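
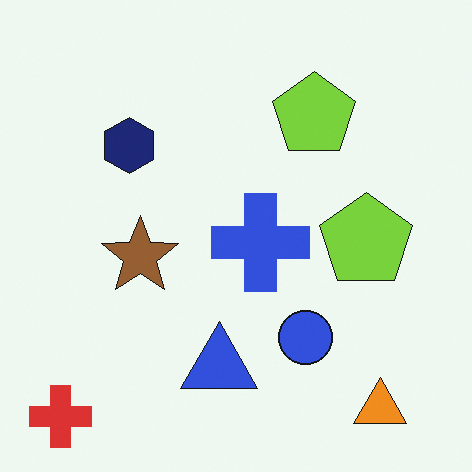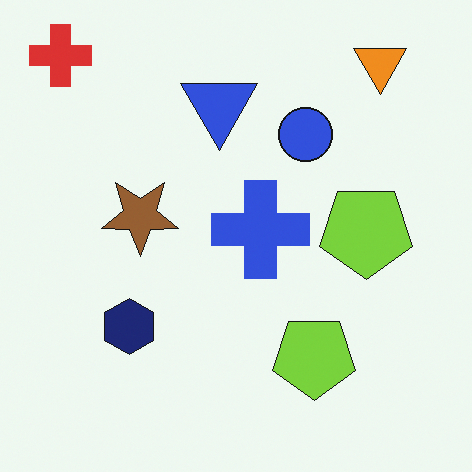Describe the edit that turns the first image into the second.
It was flipped vertically (top ↔ bottom).

The red cross is in the bottom-left of the first image and the top-left of the second — shapes on opposite sides of the horizontal midline have swapped in a mirror flip.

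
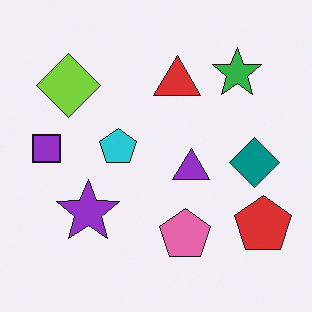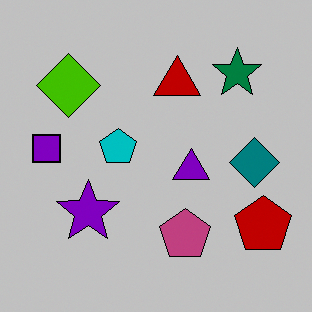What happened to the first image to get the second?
This is the original image aggressively posterized.

Each flat color has snapped to a coarser quantized level — most visibly, the near-white background has dropped to a flat grey.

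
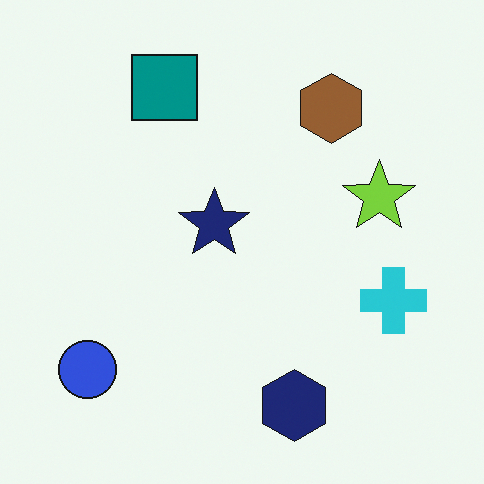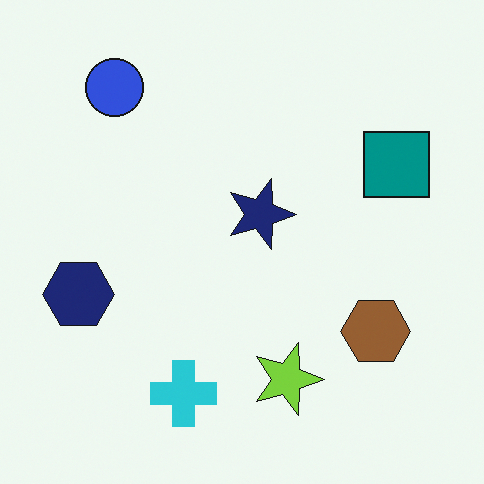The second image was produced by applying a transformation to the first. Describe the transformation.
It was rotated 90° clockwise.

The blue circle sits in the bottom-left of the first image and the top-left of the second — consistent with a whole-image 90° clockwise rotation.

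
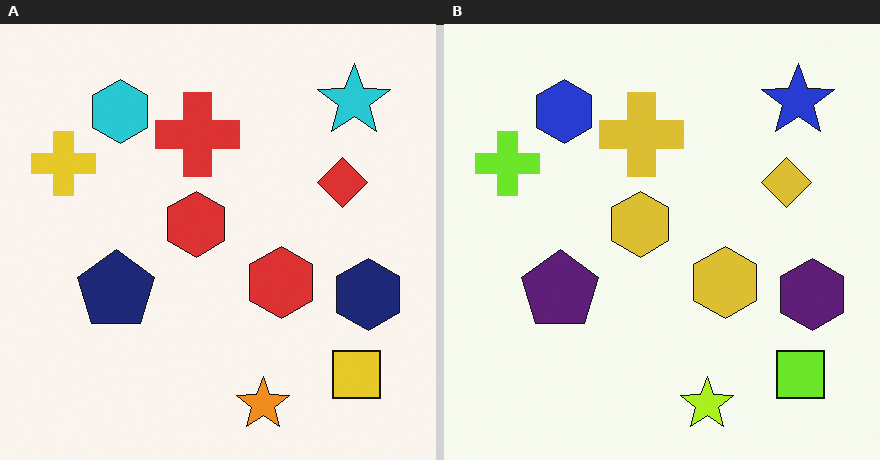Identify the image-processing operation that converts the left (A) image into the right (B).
The right (B) image is the left (A) hue-shifted slightly.

Every shape's color has rotated by the same amount around the hue wheel — a uniform hue shift.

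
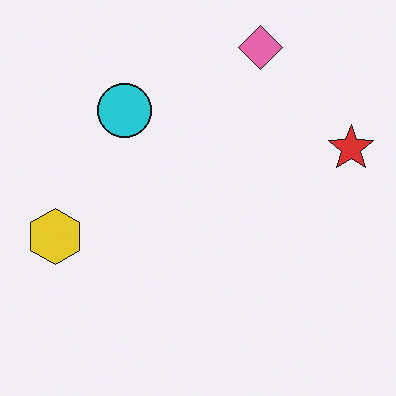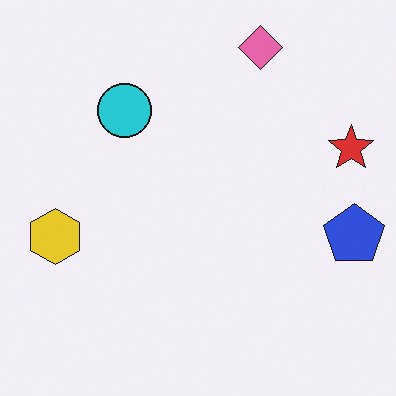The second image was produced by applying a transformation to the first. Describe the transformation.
The transformation is: overlaid with an additional blue pentagon.

A blue pentagon appears in the second image that is absent from the first.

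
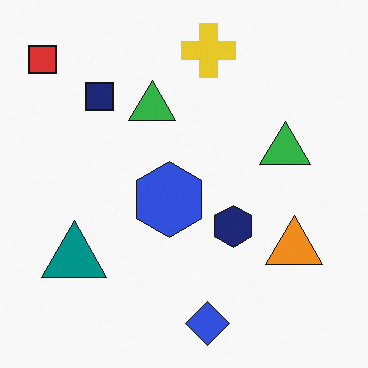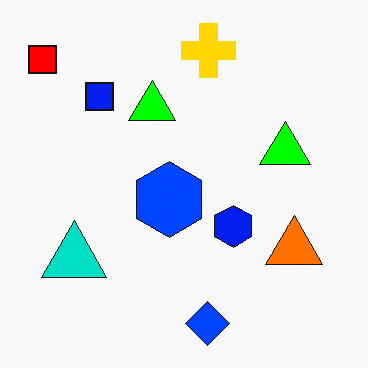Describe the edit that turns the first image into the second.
The transformation is: made much more vivid (saturation change).

All colors are more vivid — a global saturation change.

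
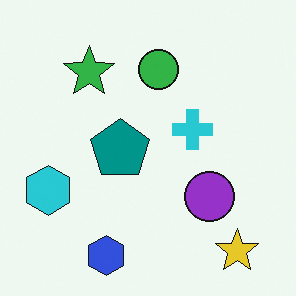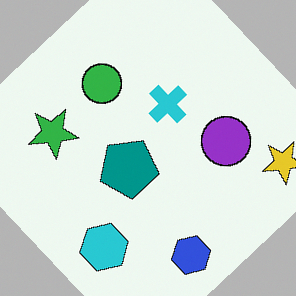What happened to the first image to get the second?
The image was rotated counter-clockwise by a large amount — several tens of degrees.

Every shape is tilted by the same angle and the image corners show triangular fill wedges — a whole-image rotation by a non-right angle.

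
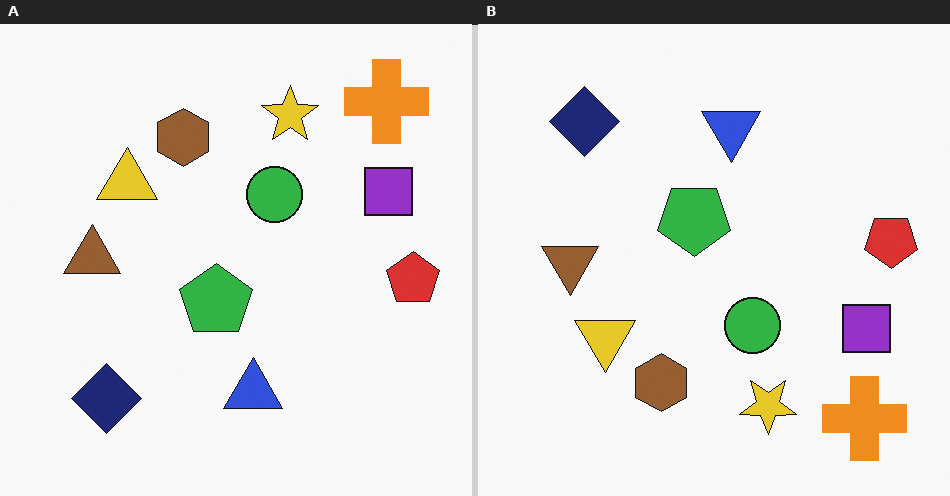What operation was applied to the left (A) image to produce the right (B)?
The right (B) image is the left (A) flipped vertically (top ↔ bottom).

The orange cross is in the top-right of the left (A) image and the bottom-right of the right (B) — shapes on opposite sides of the horizontal midline have swapped in a mirror flip.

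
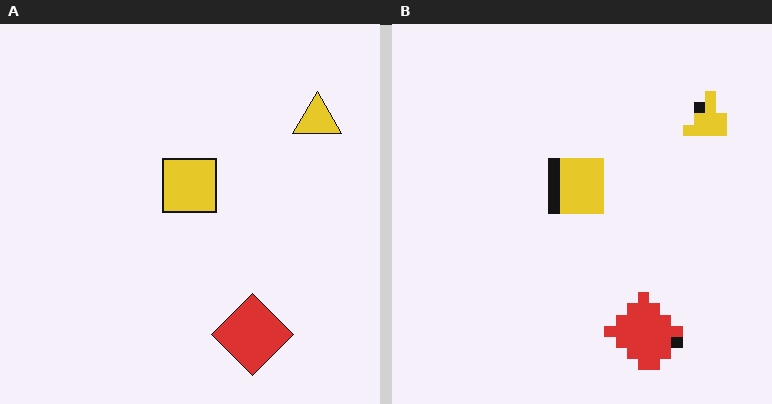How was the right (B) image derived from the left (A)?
The right (B) image is the left (A) heavily pixelated into large blocks.

Shapes are reduced to large square blocks; fine edges and outlines are lost — a downscale-then-upscale (mosaic) effect.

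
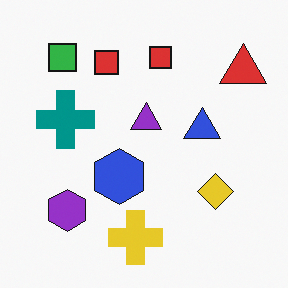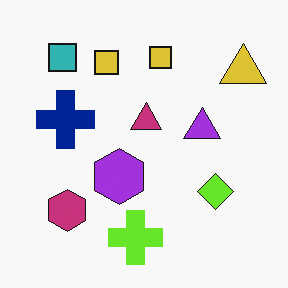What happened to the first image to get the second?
Hue-shifted by a small amount.

Every shape's color has rotated by the same amount around the hue wheel — a uniform hue shift.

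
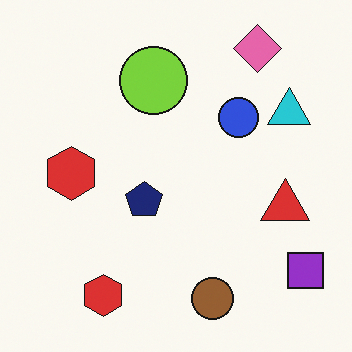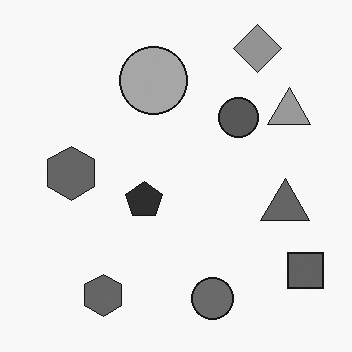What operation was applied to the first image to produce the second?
The transformation is: converted to grayscale.

All color is removed — every shape is now a shade of grey.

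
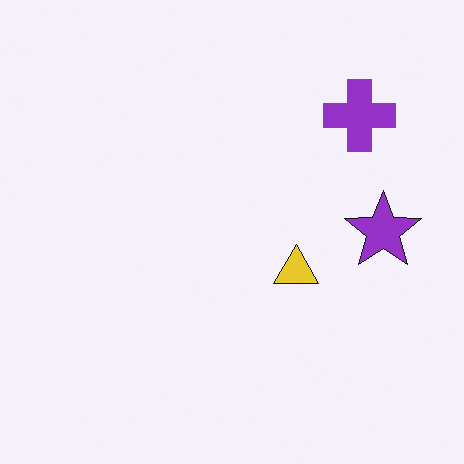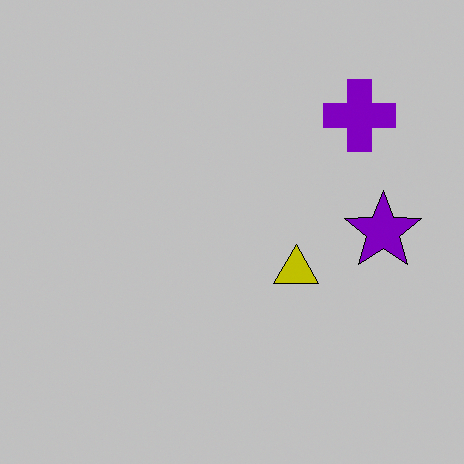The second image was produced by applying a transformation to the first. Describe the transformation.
The image was aggressively posterized.

Each flat color has snapped to a coarser quantized level — most visibly, the near-white background has dropped to a flat grey.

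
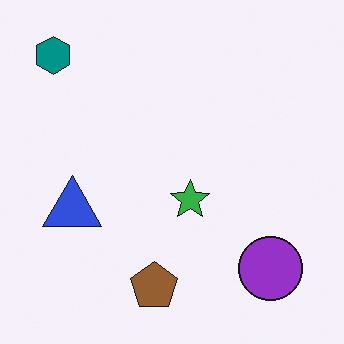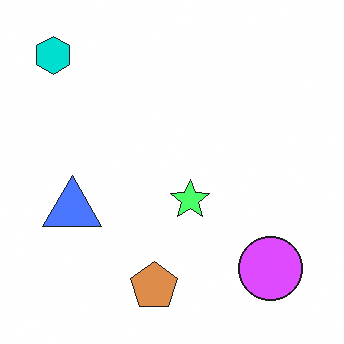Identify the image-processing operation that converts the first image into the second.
The transformation is: substantially brightened.

Every pixel — background and shapes alike — is uniformly brightened.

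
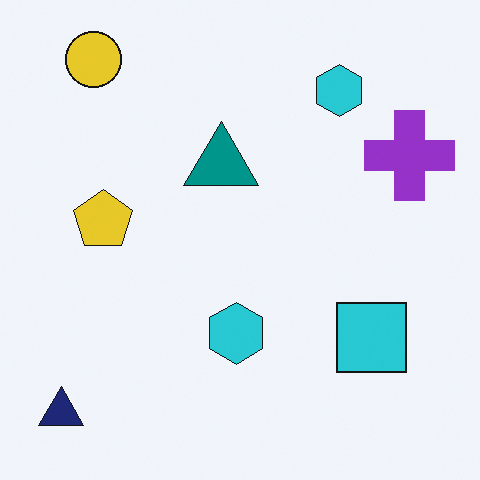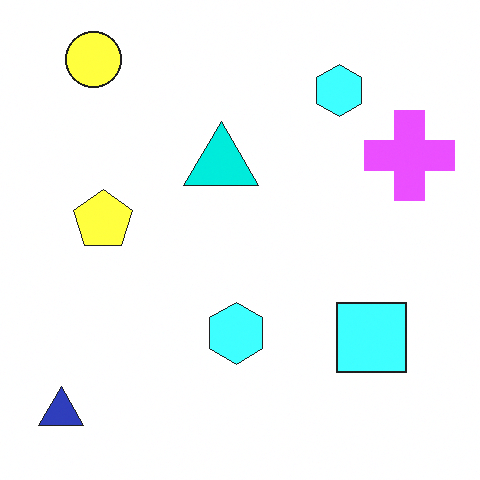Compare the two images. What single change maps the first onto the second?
The image was brightened a lot.

Every pixel — background and shapes alike — is uniformly brightened.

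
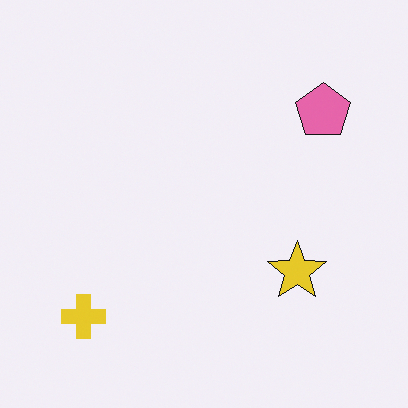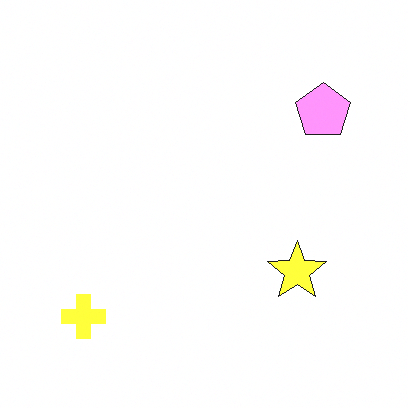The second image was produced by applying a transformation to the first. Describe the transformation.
Substantially brightened.

Every pixel — background and shapes alike — is uniformly brightened.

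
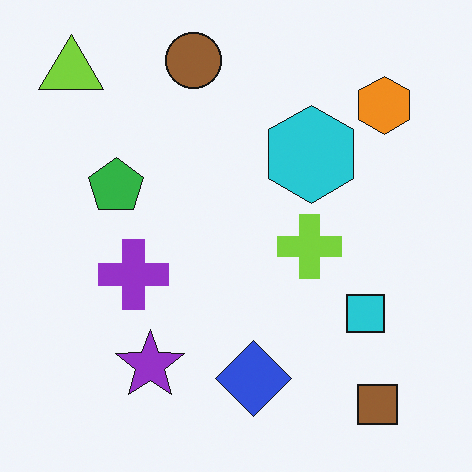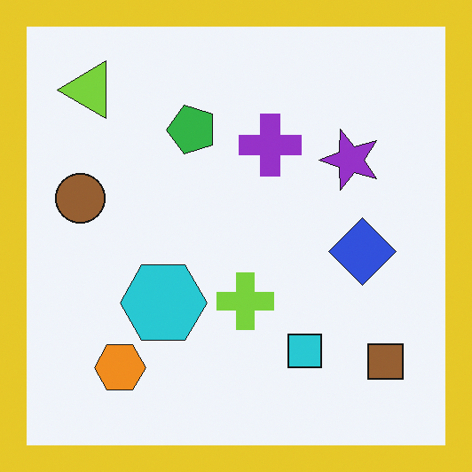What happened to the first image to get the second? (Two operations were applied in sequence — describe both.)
The transformation is: transposed (reflected across the top-left ↔ bottom-right diagonal), then framed with a yellow border.

Shapes have swapped their row and column positions — what was in the top-right is now in the bottom-left — a diagonal reflection. A solid yellow frame runs around the edge of the second image, with the content slightly shrunk inside it.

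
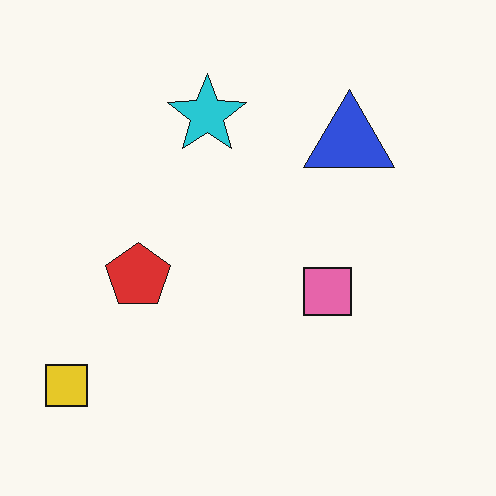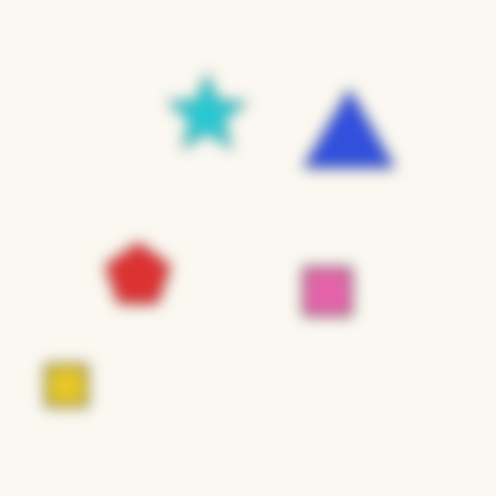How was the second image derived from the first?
The second image is the first strongly gaussian-blurred.

Shape edges and outlines are uniformly softened across the whole image.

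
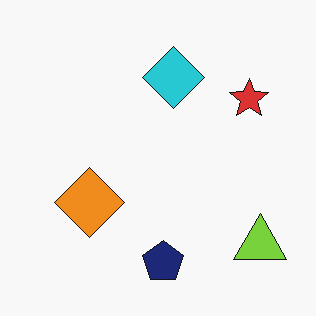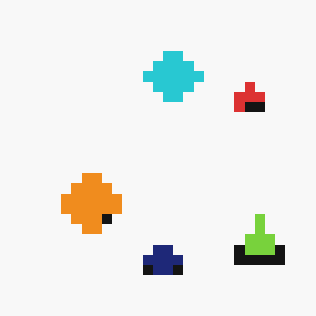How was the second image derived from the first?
Heavily pixelated into large blocks.

Shapes are reduced to large square blocks; fine edges and outlines are lost — a downscale-then-upscale (mosaic) effect.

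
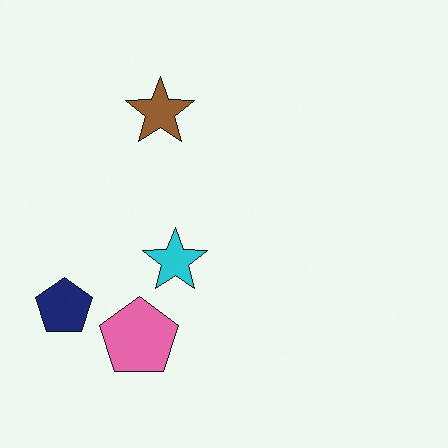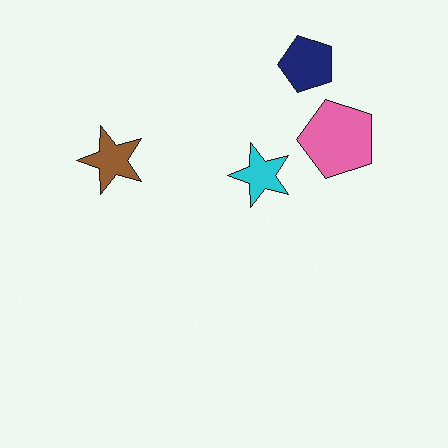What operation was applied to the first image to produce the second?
The transformation is: transposed (reflected across the top-left ↔ bottom-right diagonal).

Shapes have swapped their row and column positions — what was in the top-right is now in the bottom-left — a diagonal reflection.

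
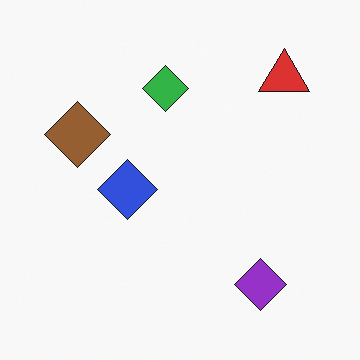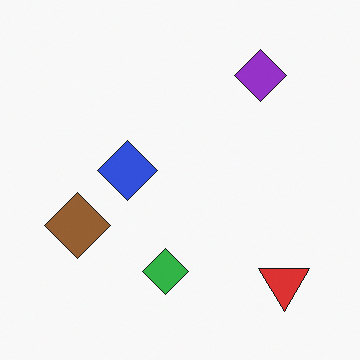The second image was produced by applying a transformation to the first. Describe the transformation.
The image was flipped vertically (top ↔ bottom).

The purple diamond is in the bottom-right of the first image and the top-right of the second — shapes on opposite sides of the horizontal midline have swapped in a mirror flip.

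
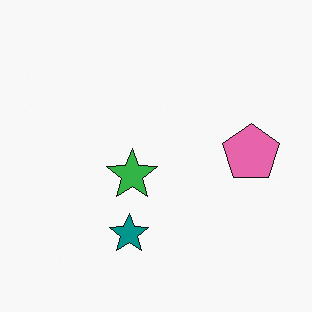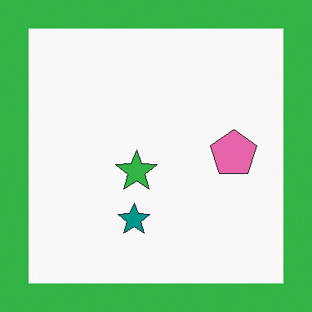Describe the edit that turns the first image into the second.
The image was framed with a green border.

A solid green frame runs around the edge of the second image, with the content slightly shrunk inside it.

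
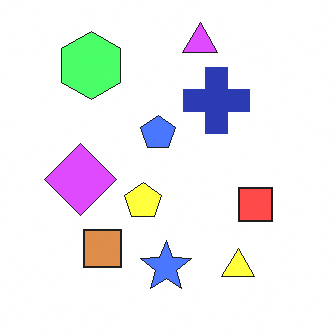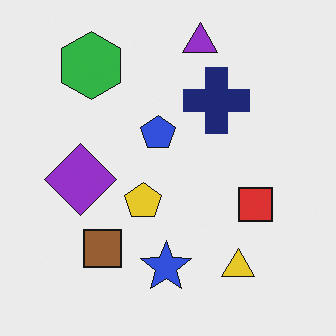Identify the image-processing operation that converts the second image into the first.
It was substantially brightened.

Every pixel — background and shapes alike — is uniformly brightened.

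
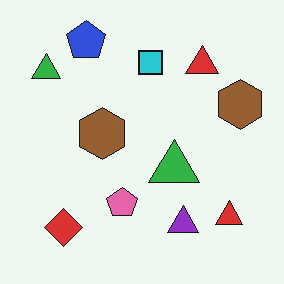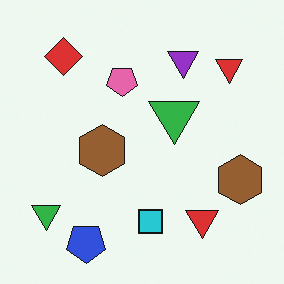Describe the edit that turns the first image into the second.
Flipped vertically (top ↔ bottom).

The blue pentagon is in the top-left of the first image and the bottom-left of the second — shapes on opposite sides of the horizontal midline have swapped in a mirror flip.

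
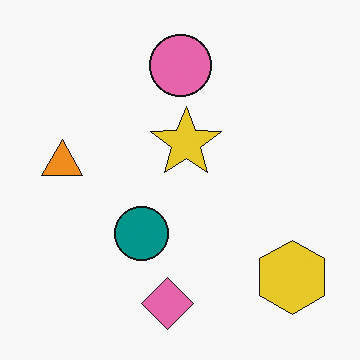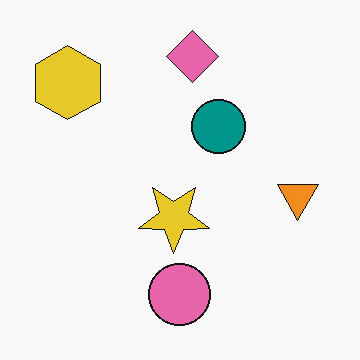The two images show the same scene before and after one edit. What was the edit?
This is the original image rotated 180°.

The yellow hexagon sits in the bottom-right of the first image and the top-left of the second — consistent with a whole-image 180° rotation.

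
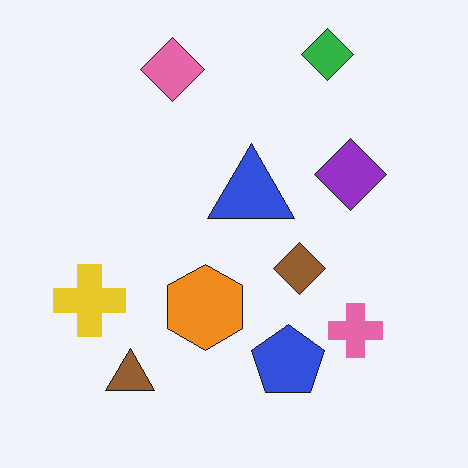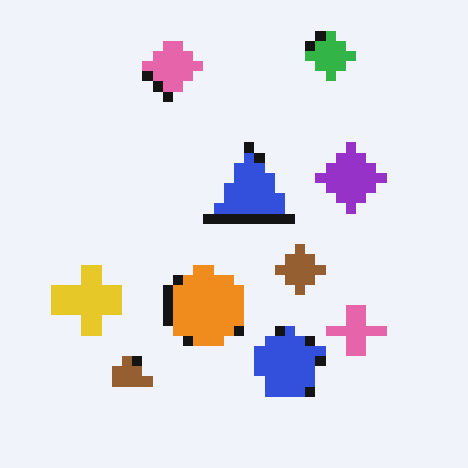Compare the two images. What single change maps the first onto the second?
The transformation is: heavily pixelated into large blocks.

Shapes are reduced to large square blocks; fine edges and outlines are lost — a downscale-then-upscale (mosaic) effect.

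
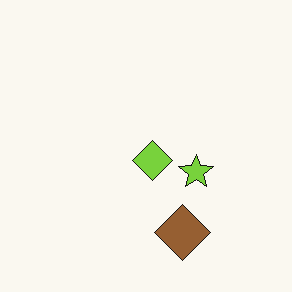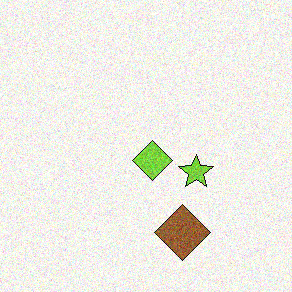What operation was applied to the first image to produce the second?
The second image is the first degraded with visible gaussian noise.

Random speckle covers the whole image, including the flat background.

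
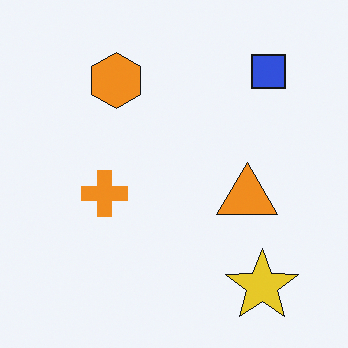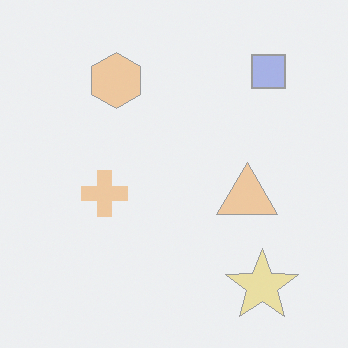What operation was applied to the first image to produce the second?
It was washed out (contrast reduced).

Tones are pushed toward mid-grey across the whole image — a global contrast change.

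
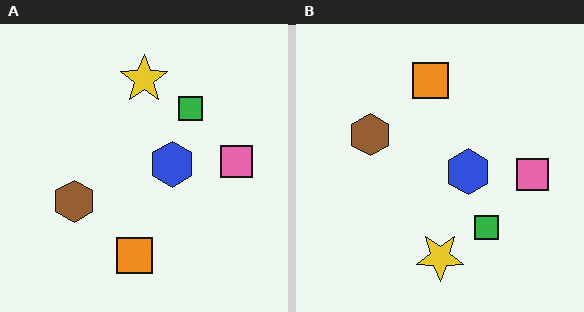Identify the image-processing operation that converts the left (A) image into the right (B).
The transformation is: flipped vertically (top ↔ bottom).

The yellow star is in the top of the left (A) image and the bottom of the right (B) — shapes on opposite sides of the horizontal midline have swapped in a mirror flip.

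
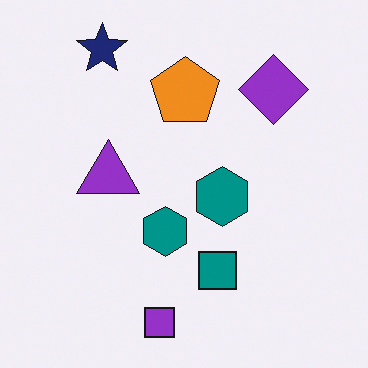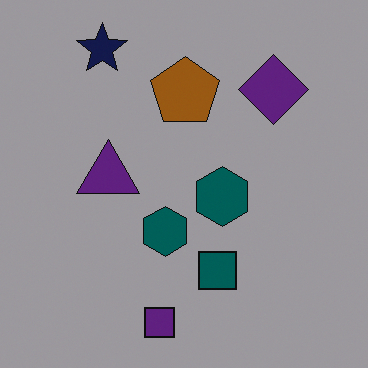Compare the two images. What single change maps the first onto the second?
Darkened a lot.

Every pixel — background and shapes alike — is uniformly darkened.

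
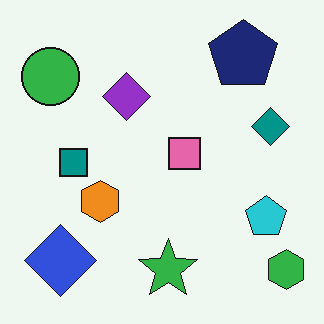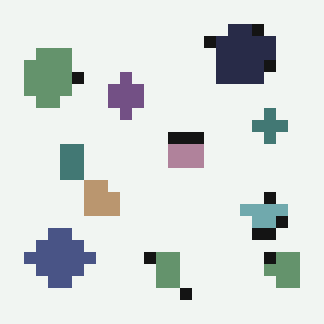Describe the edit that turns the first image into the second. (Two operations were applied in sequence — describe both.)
Heavily desaturated, then heavily pixelated into large blocks.

All colors are more muted and greyish — a global saturation change. Shapes are reduced to large square blocks; fine edges and outlines are lost — a downscale-then-upscale (mosaic) effect.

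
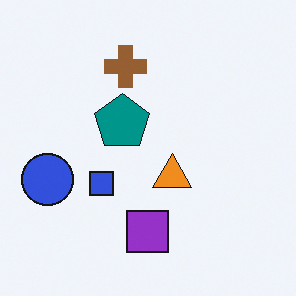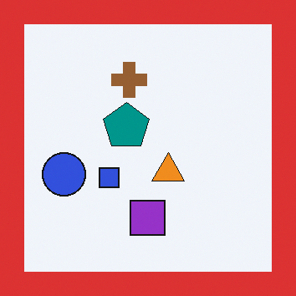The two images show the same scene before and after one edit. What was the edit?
It was framed with a red border.

A solid red frame runs around the edge of the second image, with the content slightly shrunk inside it.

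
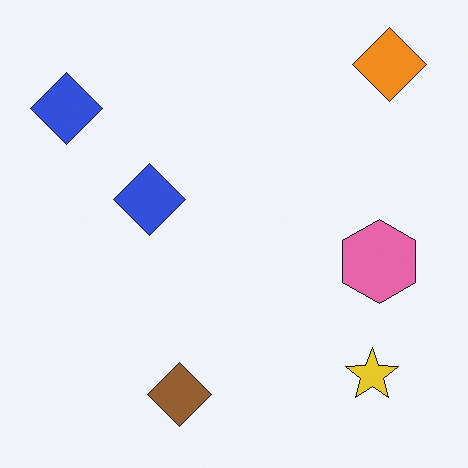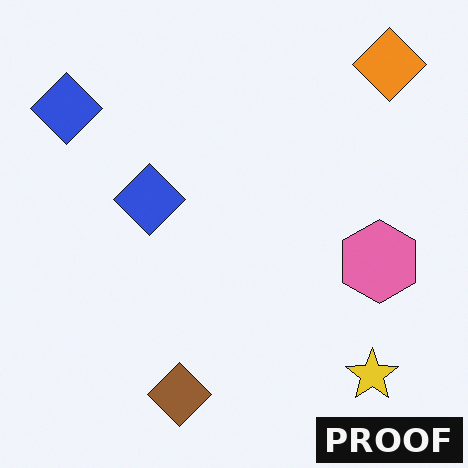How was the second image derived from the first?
This is the original image watermarked with the text "PROOF" in the lower-right corner.

A dark label reading "PROOF" appears in the lower-right corner.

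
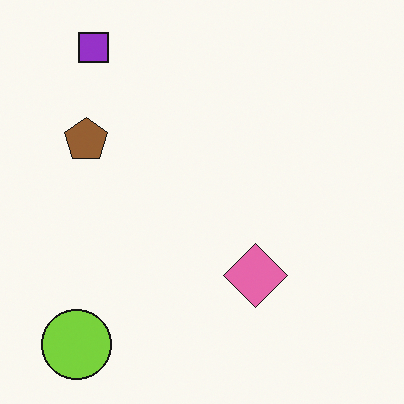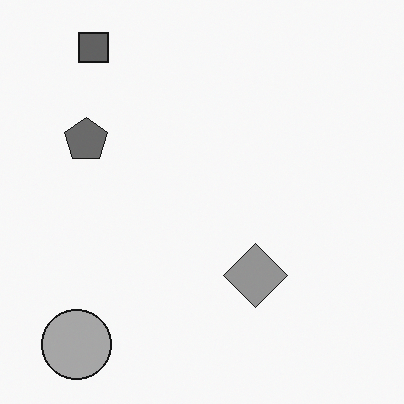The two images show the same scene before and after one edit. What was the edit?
The second image is the first converted to grayscale.

All color is removed — every shape is now a shade of grey.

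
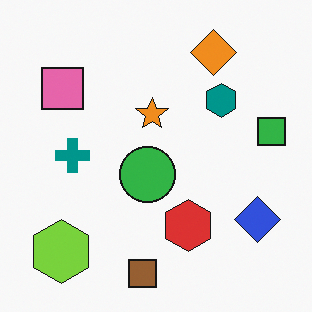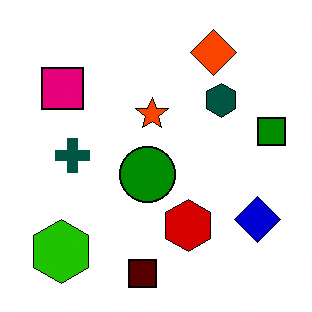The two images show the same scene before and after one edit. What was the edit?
The image was boosted in contrast.

Tones are pushed away from mid-grey across the whole image — a global contrast change.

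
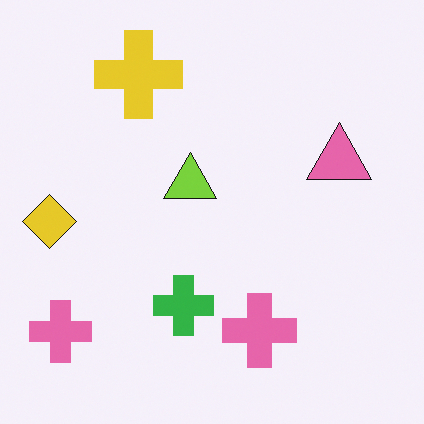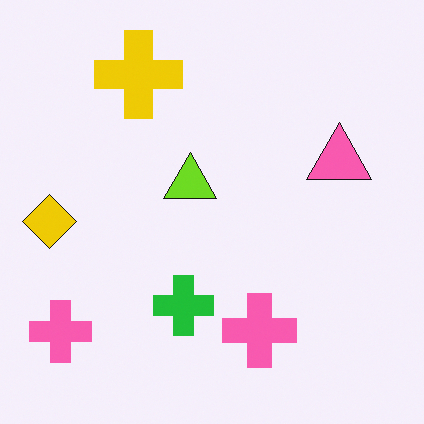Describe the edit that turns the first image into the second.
The transformation is: slightly oversaturated.

All colors are more vivid — a global saturation change.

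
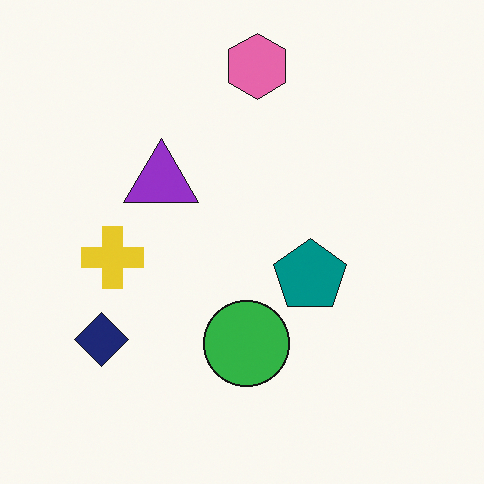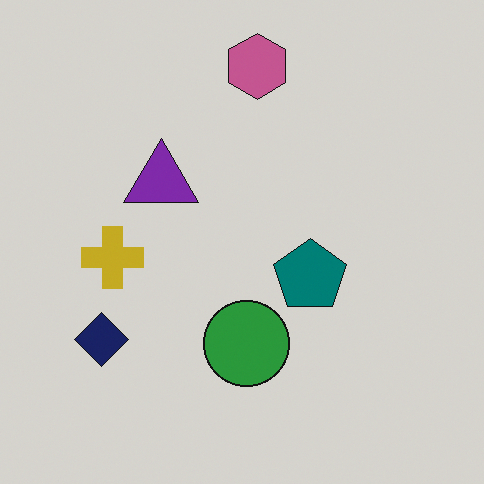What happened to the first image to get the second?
Darkened a little.

Every pixel — background and shapes alike — is uniformly darkened.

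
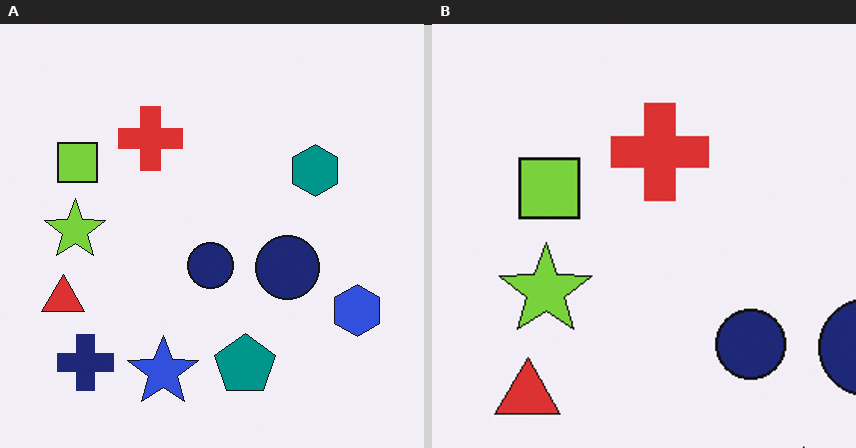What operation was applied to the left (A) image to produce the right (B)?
The image was cropped slightly and scaled back up.

The visible shapes are larger and the field of view is narrower; shapes near the original edges may be partly or wholly outside the frame — a crop-and-rescale.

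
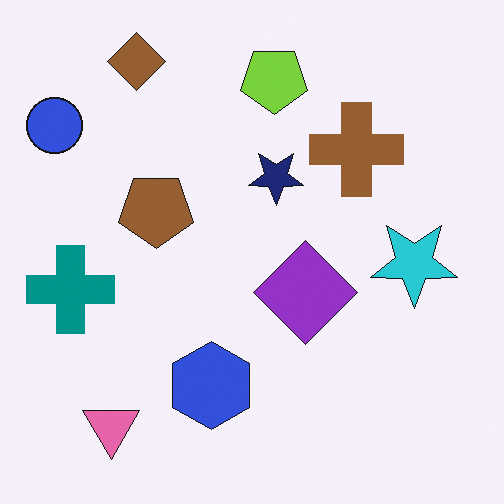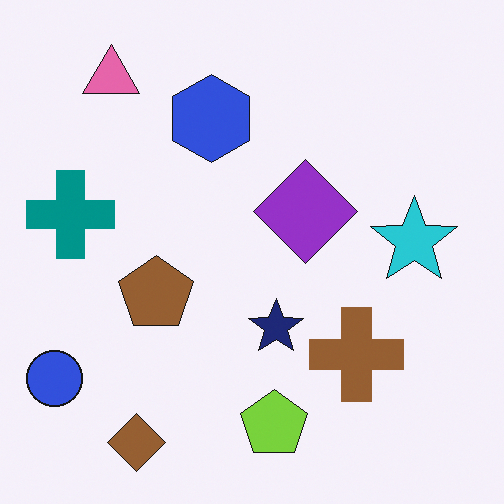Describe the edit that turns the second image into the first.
This is the original image flipped vertically (top ↔ bottom).

The brown diamond is in the bottom-left of the second image and the top-left of the first — shapes on opposite sides of the horizontal midline have swapped in a mirror flip.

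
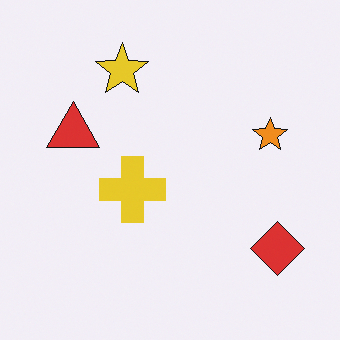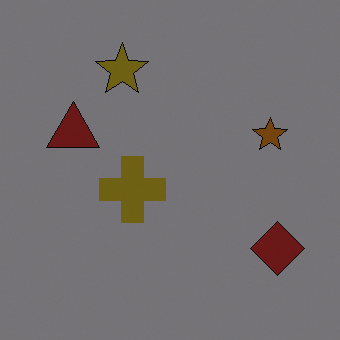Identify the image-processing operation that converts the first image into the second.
The image was darkened a lot.

Every pixel — background and shapes alike — is uniformly darkened.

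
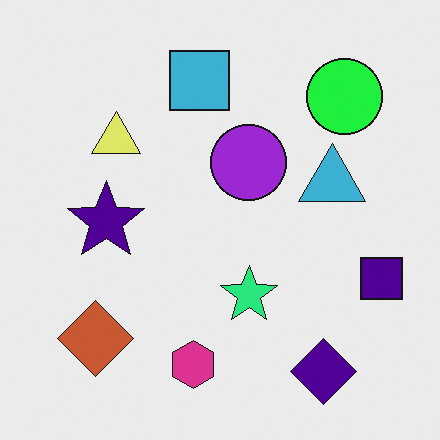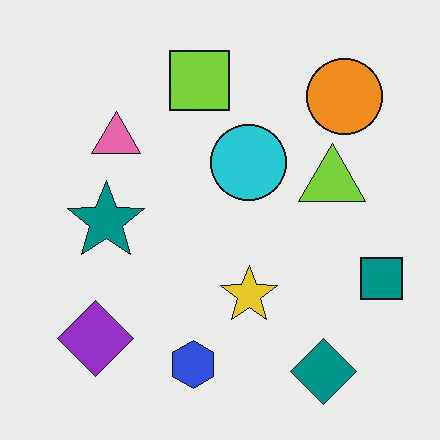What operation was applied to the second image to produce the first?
Hue-shifted by a moderate amount.

Every shape's color has rotated by the same amount around the hue wheel — a uniform hue shift.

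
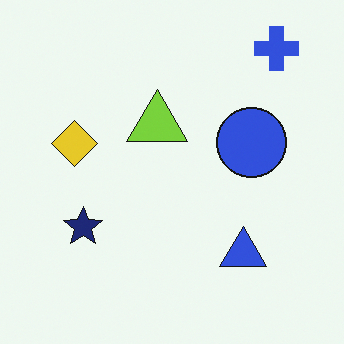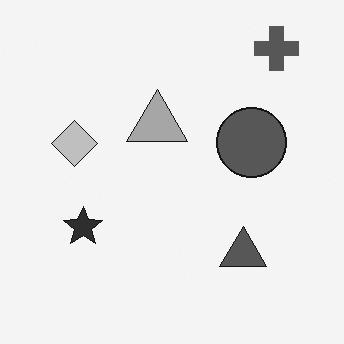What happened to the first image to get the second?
It was converted to grayscale.

All color is removed — every shape is now a shade of grey.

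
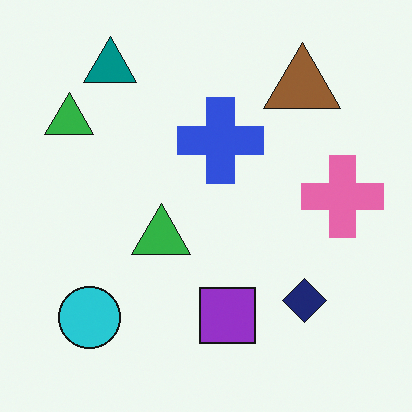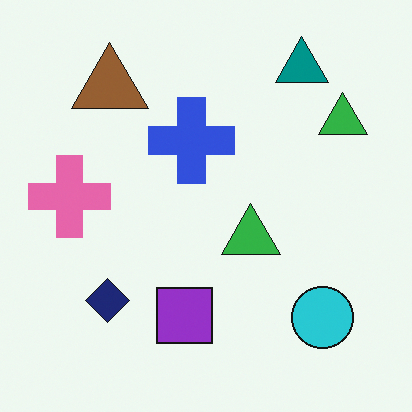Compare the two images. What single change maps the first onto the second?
The second image is the first flipped horizontally (left ↔ right).

The pink cross is in the right of the first image and the left of the second — shapes on opposite sides of the vertical midline have swapped in a mirror flip.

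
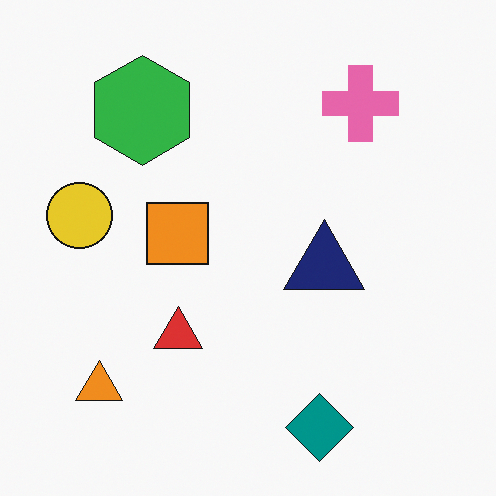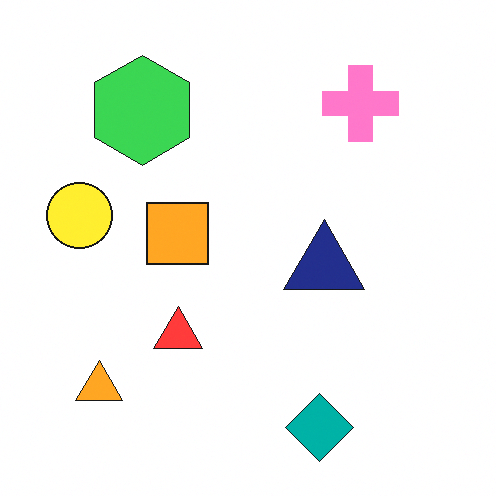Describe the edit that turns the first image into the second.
The image was slightly brightened.

Every pixel — background and shapes alike — is uniformly brightened.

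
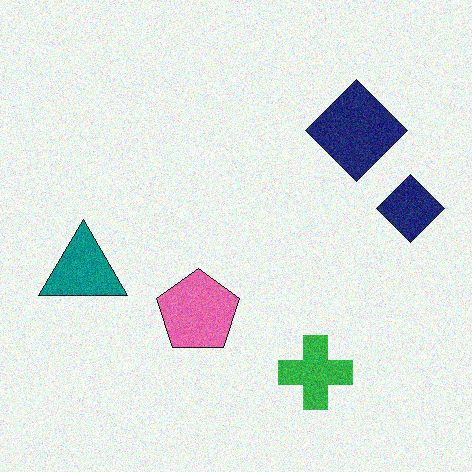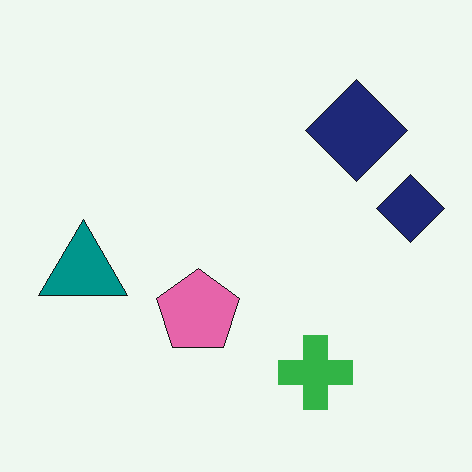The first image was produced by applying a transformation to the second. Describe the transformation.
The image was degraded with visible gaussian noise.

Random speckle covers the whole image, including the flat background.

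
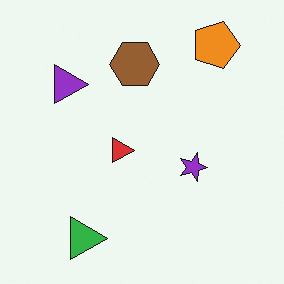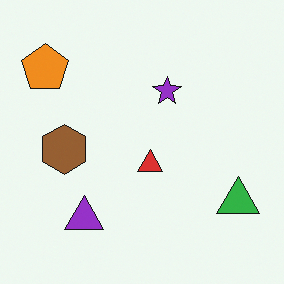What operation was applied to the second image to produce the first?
The transformation is: rotated 90° clockwise.

The orange pentagon sits in the top-left of the second image and the top-right of the first — consistent with a whole-image 90° clockwise rotation.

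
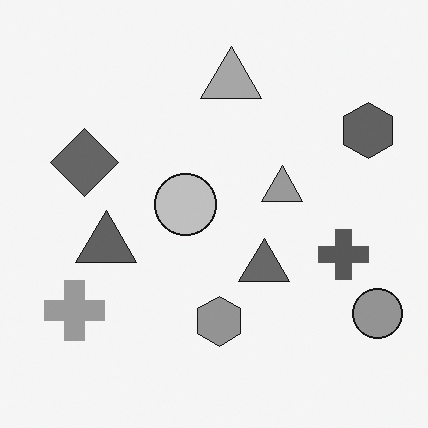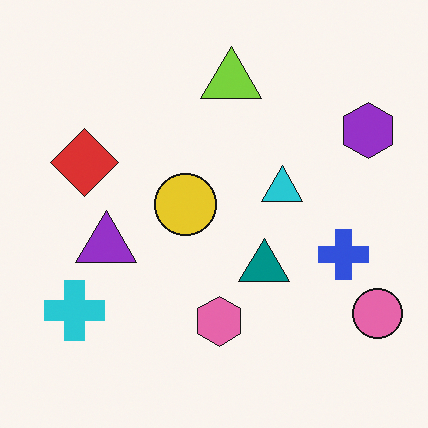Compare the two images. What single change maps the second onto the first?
It was converted to grayscale.

All color is removed — every shape is now a shade of grey.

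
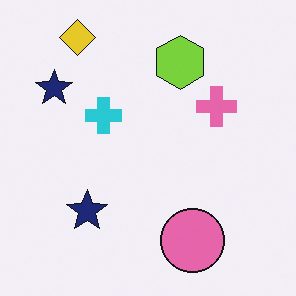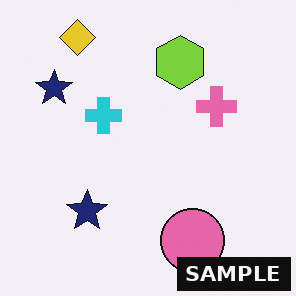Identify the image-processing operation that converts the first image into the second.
The image was watermarked with the text "SAMPLE" in the lower-right corner.

A dark label reading "SAMPLE" appears in the lower-right corner.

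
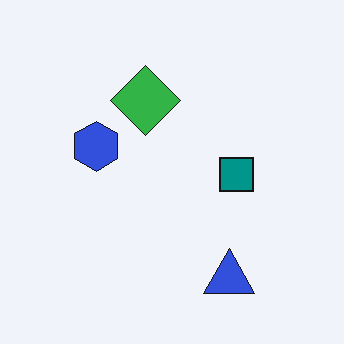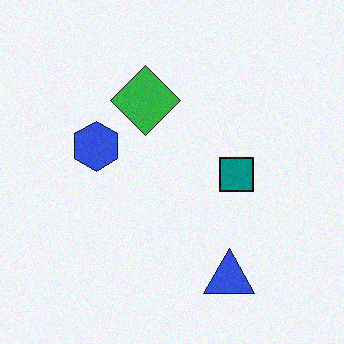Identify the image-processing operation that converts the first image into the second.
This is the original image degraded with subtle gaussian noise.

Random speckle covers the whole image, including the flat background.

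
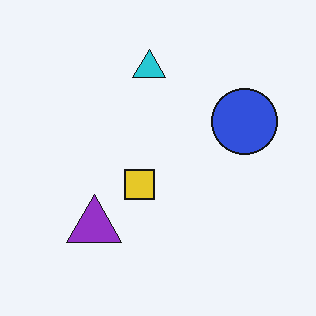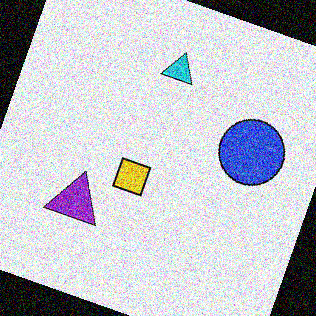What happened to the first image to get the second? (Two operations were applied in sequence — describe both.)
It was rotated clockwise by a moderate amount, then degraded with strong gaussian noise.

Every shape is tilted by the same angle and the image corners show triangular fill wedges — a whole-image rotation by a non-right angle. Random speckle covers the whole image, including the flat background.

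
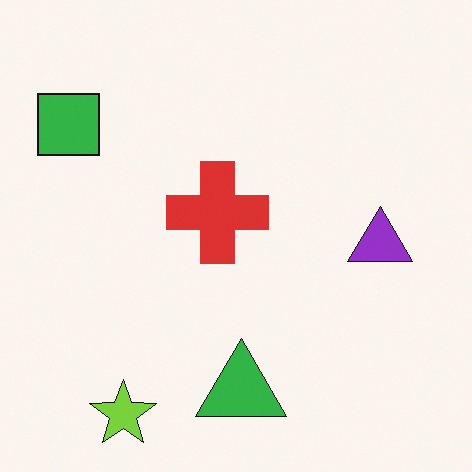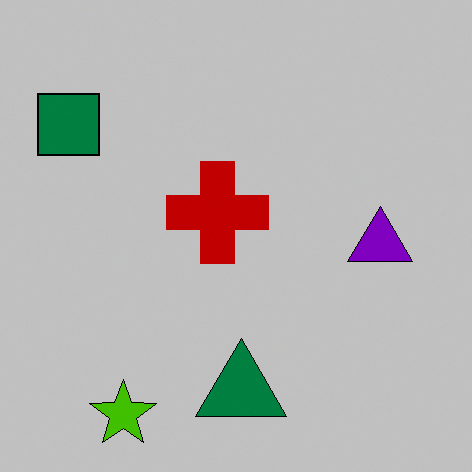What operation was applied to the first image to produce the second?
This is the original image heavily posterized to just a handful of flat colors.

Each flat color has snapped to a coarser quantized level — most visibly, the near-white background has dropped to a flat grey.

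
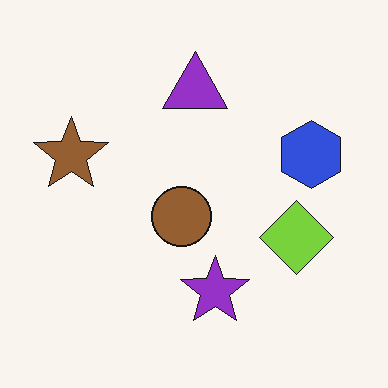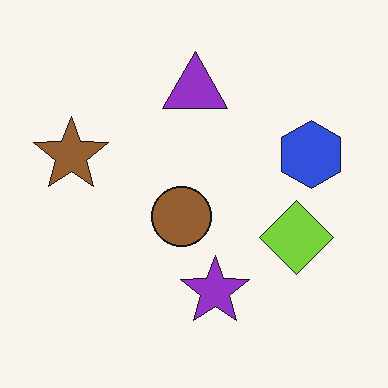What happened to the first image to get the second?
This is the original image JPEG-compressed with visible artifacts.

Blocky 8×8 compression artifacts appear around shape edges and the flat background shows ringing — characteristic JPEG degradation.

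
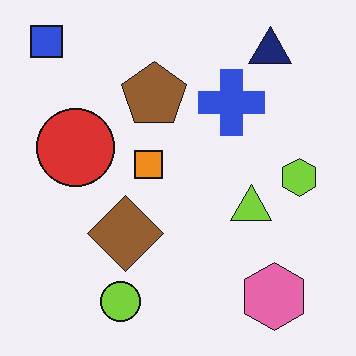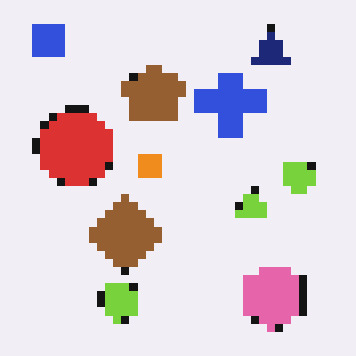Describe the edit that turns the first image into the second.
Moderately pixelated.

Shapes are reduced to large square blocks; fine edges and outlines are lost — a downscale-then-upscale (mosaic) effect.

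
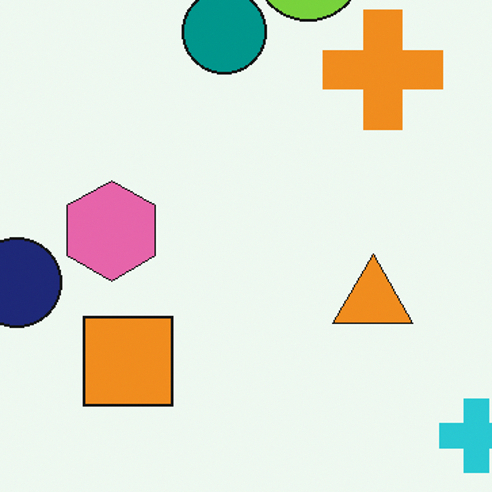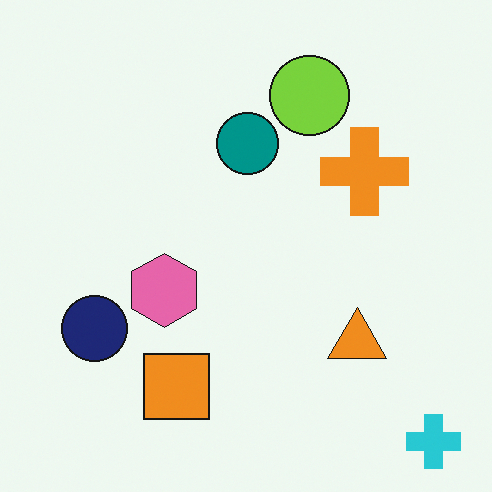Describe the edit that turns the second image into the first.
The first image is the second cropped to a modestly smaller region and rescaled.

The visible shapes are larger and the field of view is narrower; shapes near the original edges may be partly or wholly outside the frame — a crop-and-rescale.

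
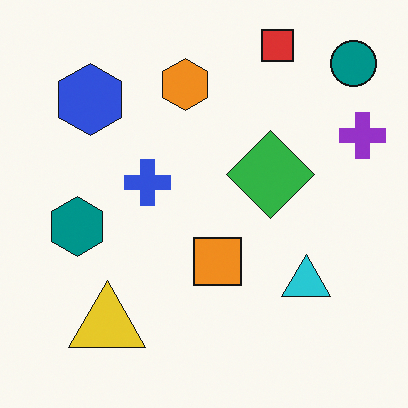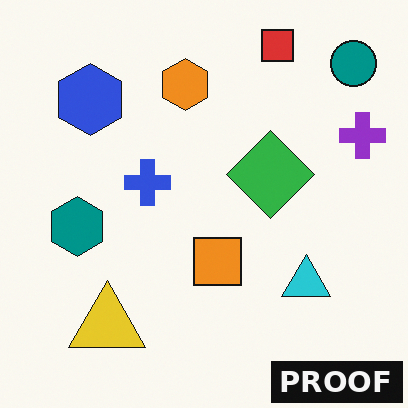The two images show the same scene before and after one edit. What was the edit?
It was watermarked with the text "PROOF" in the lower-right corner.

A dark label reading "PROOF" appears in the lower-right corner.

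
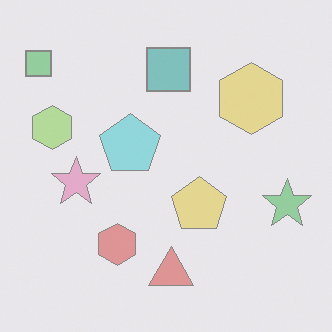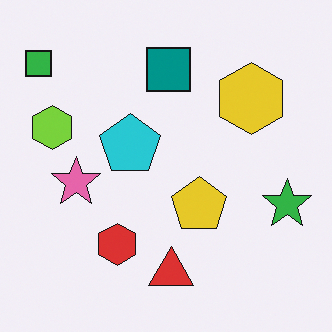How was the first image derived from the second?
The transformation is: given much lower contrast.

Tones are pushed toward mid-grey across the whole image — a global contrast change.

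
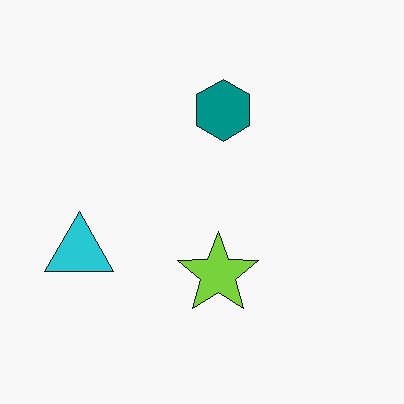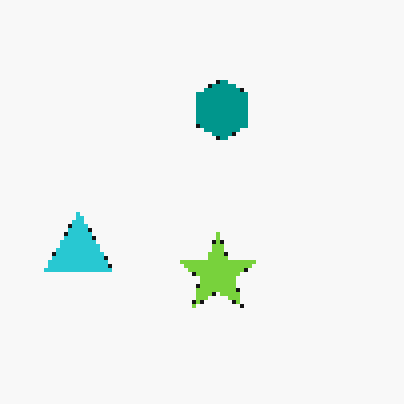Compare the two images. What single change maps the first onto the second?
Lightly pixelated (a mild mosaic effect).

Shapes are reduced to large square blocks; fine edges and outlines are lost — a downscale-then-upscale (mosaic) effect.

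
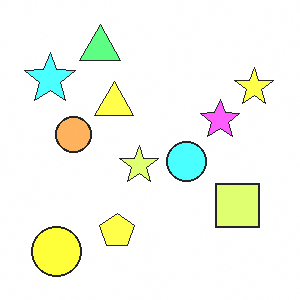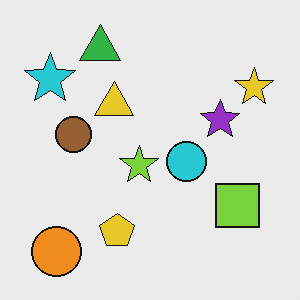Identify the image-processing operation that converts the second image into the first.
The first image is the second brightened a lot.

Every pixel — background and shapes alike — is uniformly brightened.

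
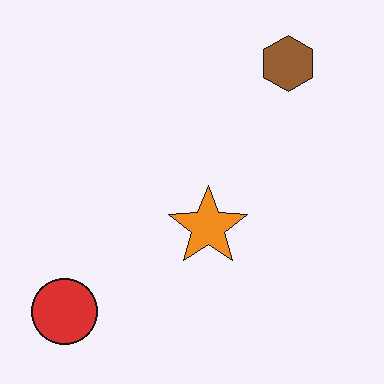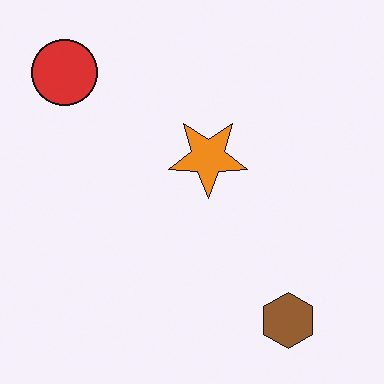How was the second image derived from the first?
The second image is the first flipped vertically (top ↔ bottom).

The brown hexagon is in the top-right of the first image and the bottom-right of the second — shapes on opposite sides of the horizontal midline have swapped in a mirror flip.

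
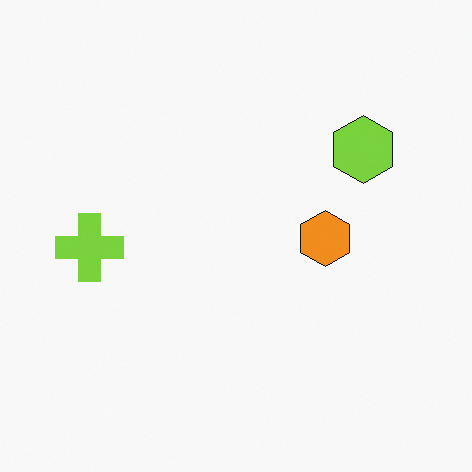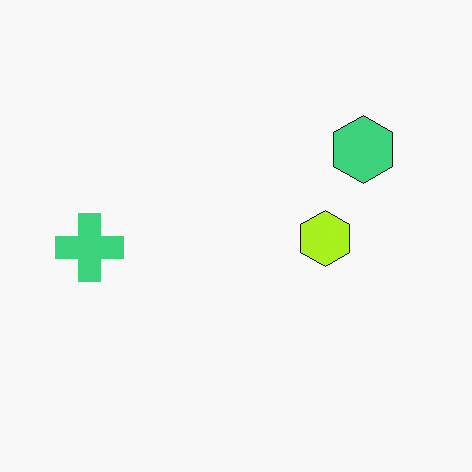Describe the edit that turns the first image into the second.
The transformation is: hue-shifted by a small amount.

Every shape's color has rotated by the same amount around the hue wheel — a uniform hue shift.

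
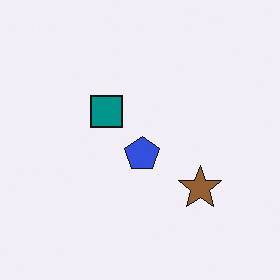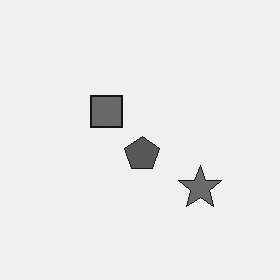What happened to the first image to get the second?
This is the original image converted to grayscale.

All color is removed — every shape is now a shade of grey.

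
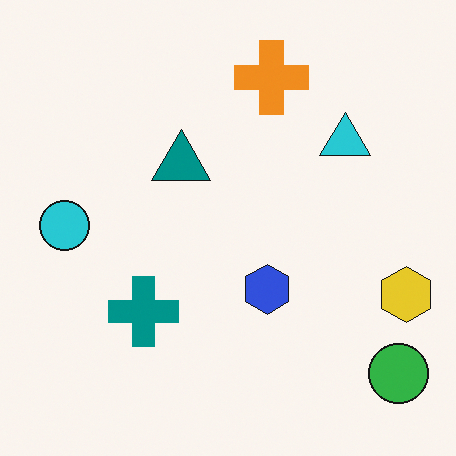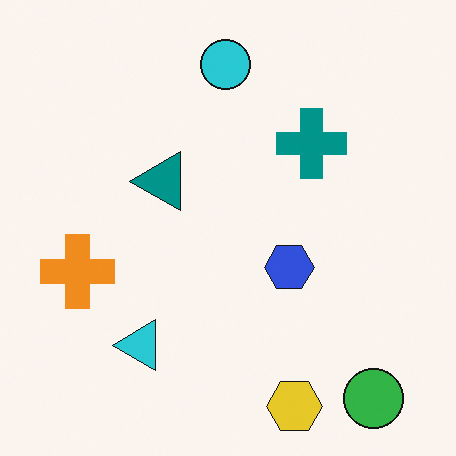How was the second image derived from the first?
The second image is the first transposed (reflected across the top-left ↔ bottom-right diagonal).

Shapes have swapped their row and column positions — what was in the top-right is now in the bottom-left — a diagonal reflection.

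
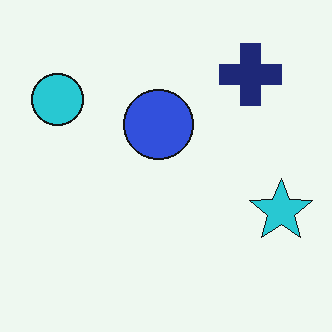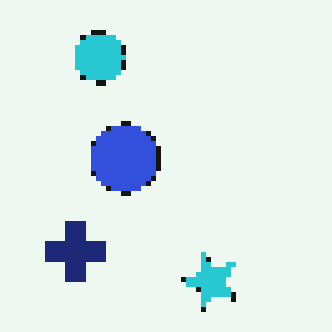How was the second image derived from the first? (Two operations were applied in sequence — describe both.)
This is the original image transposed (reflected across the top-left ↔ bottom-right diagonal), then mildly pixelated.

Shapes have swapped their row and column positions — what was in the top-right is now in the bottom-left — a diagonal reflection. Shapes are reduced to large square blocks; fine edges and outlines are lost — a downscale-then-upscale (mosaic) effect.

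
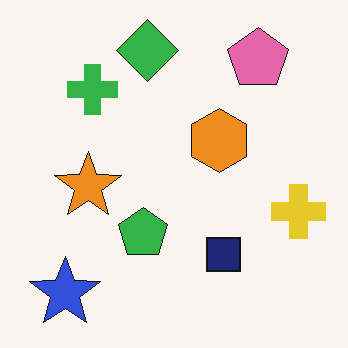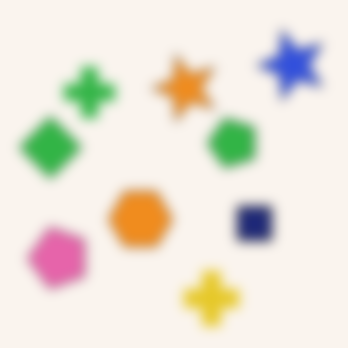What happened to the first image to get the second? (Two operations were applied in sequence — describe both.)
The second image is the first transposed (reflected across the top-left ↔ bottom-right diagonal), then strongly gaussian-blurred.

Shapes have swapped their row and column positions — what was in the top-right is now in the bottom-left — a diagonal reflection. Shape edges and outlines are uniformly softened across the whole image.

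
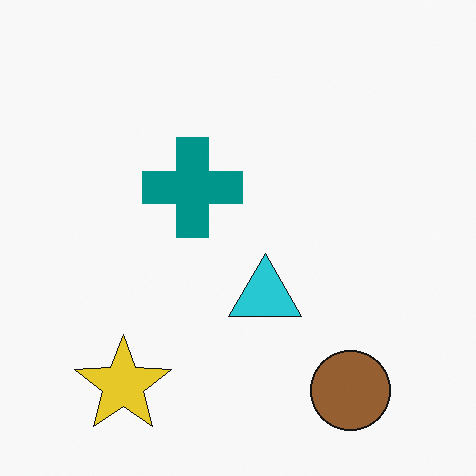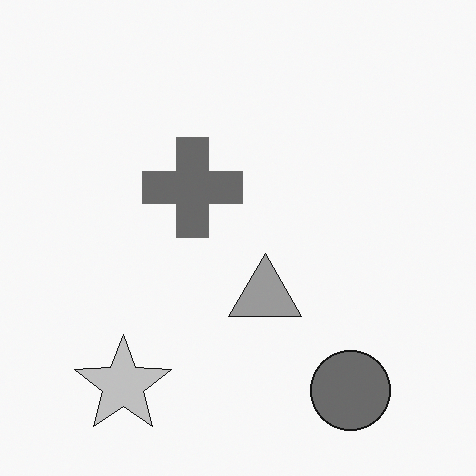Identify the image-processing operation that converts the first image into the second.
The transformation is: converted to grayscale.

All color is removed — every shape is now a shade of grey.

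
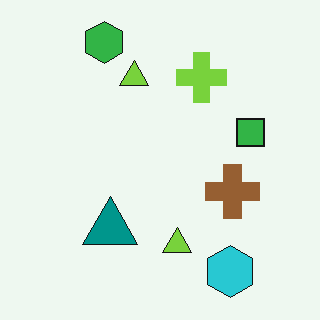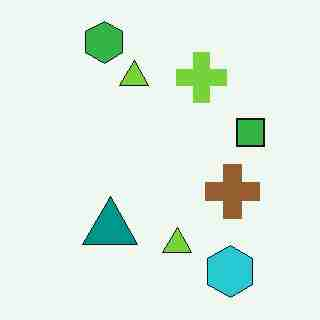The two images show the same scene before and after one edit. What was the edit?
The image was degraded with heavy JPEG compression.

Blocky 8×8 compression artifacts appear around shape edges and the flat background shows ringing — characteristic JPEG degradation.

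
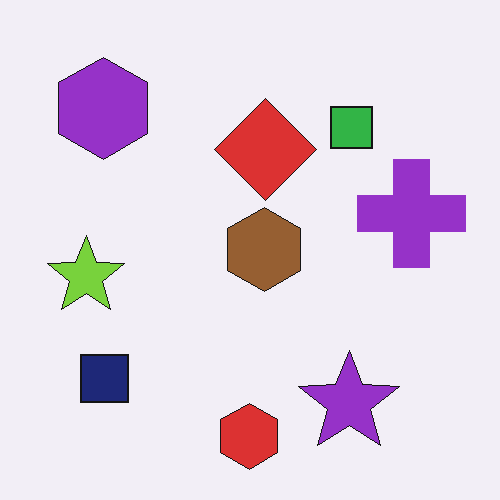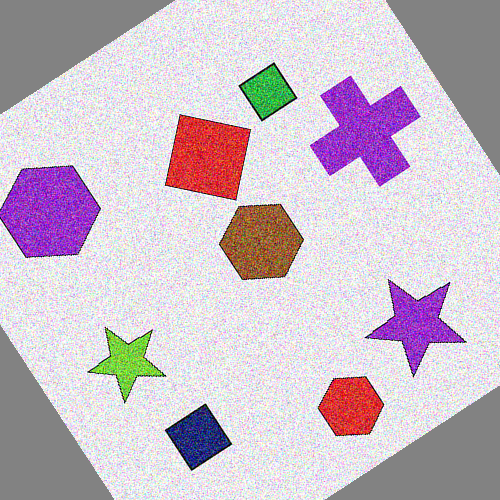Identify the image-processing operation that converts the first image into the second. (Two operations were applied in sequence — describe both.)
This is the original image degraded with a thick layer of grain, then rotated counter-clockwise by a large amount — several tens of degrees.

Random speckle covers the whole image, including the flat background. Every shape is tilted by the same angle and the image corners show triangular fill wedges — a whole-image rotation by a non-right angle.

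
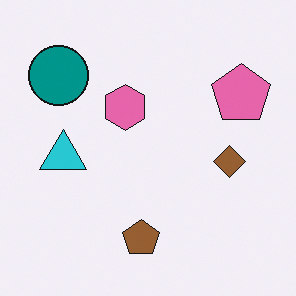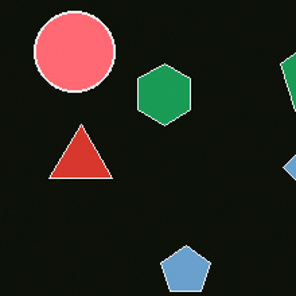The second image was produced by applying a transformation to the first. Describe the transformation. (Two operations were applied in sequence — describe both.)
The image was cropped slightly and scaled back up, then color-inverted (negative).

The visible shapes are larger and the field of view is narrower; shapes near the original edges may be partly or wholly outside the frame — a crop-and-rescale. The light background has become dark and every shape's color is its complement — a photographic negative.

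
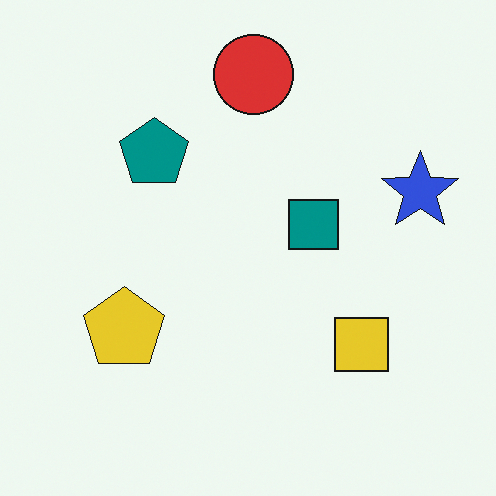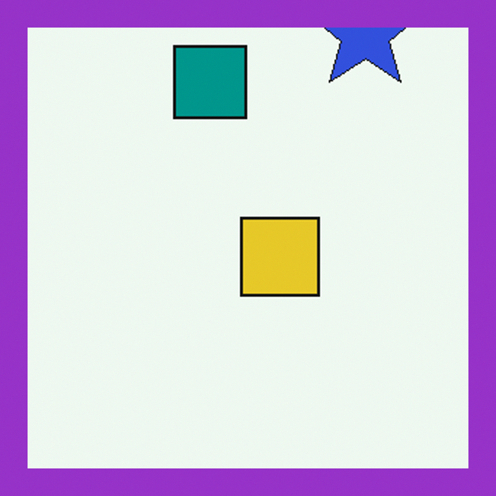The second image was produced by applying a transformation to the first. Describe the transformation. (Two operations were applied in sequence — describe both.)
This is the original image cropped to a noticeably smaller region and rescaled, then framed with a purple border.

The visible shapes are larger and the field of view is narrower; shapes near the original edges may be partly or wholly outside the frame — a crop-and-rescale. A solid purple frame runs around the edge of the second image, with the content slightly shrunk inside it.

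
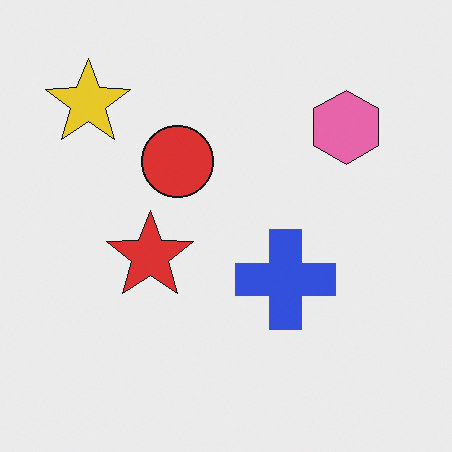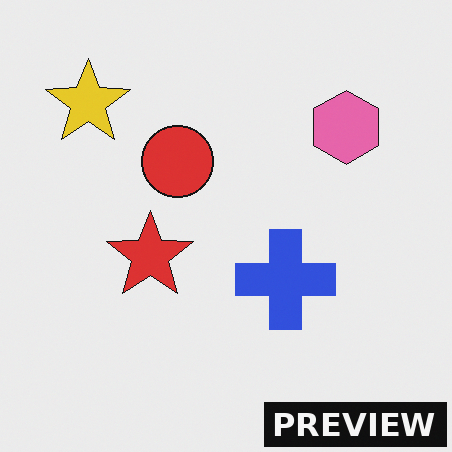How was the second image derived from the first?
The transformation is: watermarked with the text "PREVIEW" in the lower-right corner.

A dark label reading "PREVIEW" appears in the lower-right corner.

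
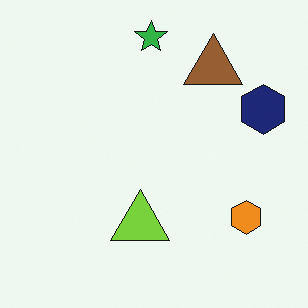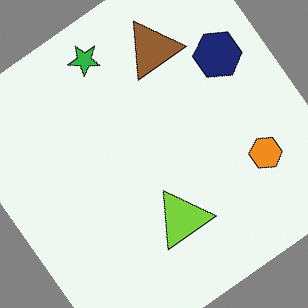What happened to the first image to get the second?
The transformation is: rotated counter-clockwise by a large amount — several tens of degrees.

Every shape is tilted by the same angle and the image corners show triangular fill wedges — a whole-image rotation by a non-right angle.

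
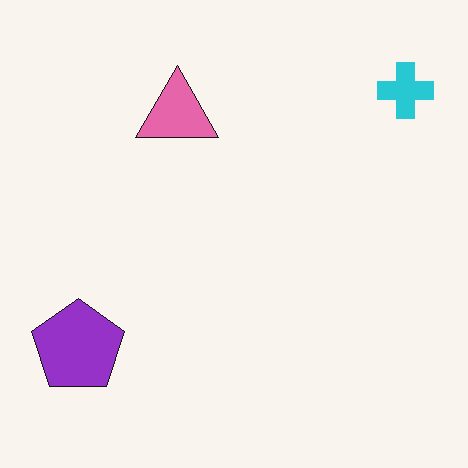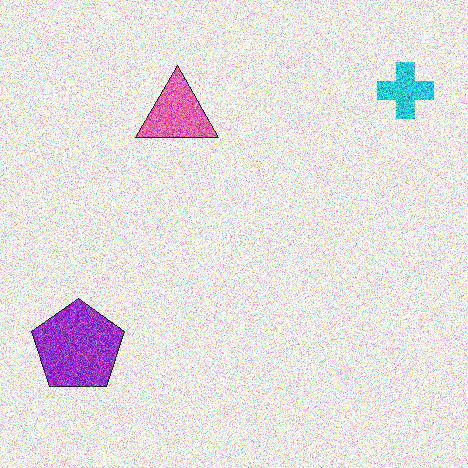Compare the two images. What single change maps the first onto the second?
The image was degraded with strong gaussian noise.

Random speckle covers the whole image, including the flat background.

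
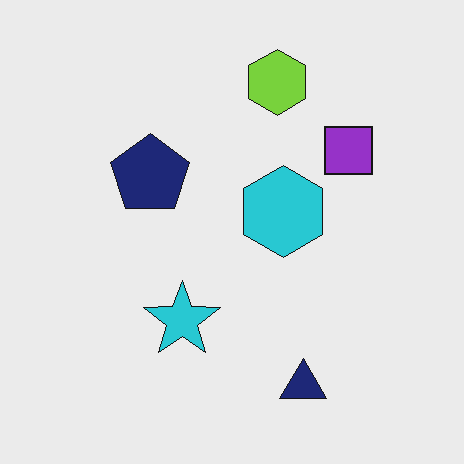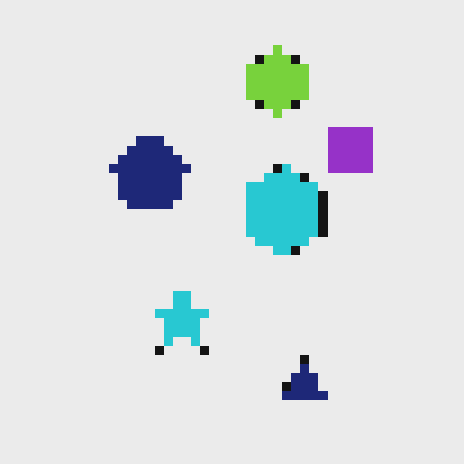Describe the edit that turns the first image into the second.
It was heavily pixelated into large blocks.

Shapes are reduced to large square blocks; fine edges and outlines are lost — a downscale-then-upscale (mosaic) effect.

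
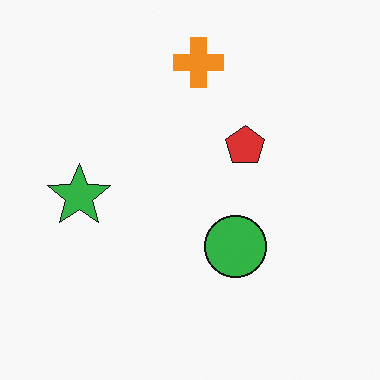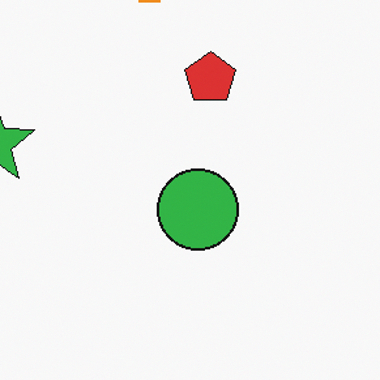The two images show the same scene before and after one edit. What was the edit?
The transformation is: cropped to a modestly smaller region and rescaled.

The visible shapes are larger and the field of view is narrower; shapes near the original edges may be partly or wholly outside the frame — a crop-and-rescale.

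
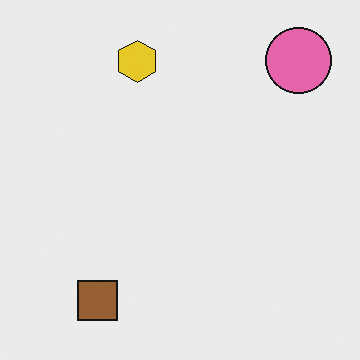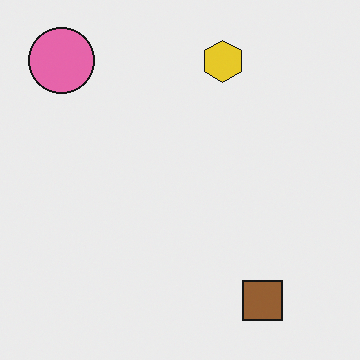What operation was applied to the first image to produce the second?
The second image is the first flipped horizontally (left ↔ right).

The pink circle is in the top-right of the first image and the top-left of the second — shapes on opposite sides of the vertical midline have swapped in a mirror flip.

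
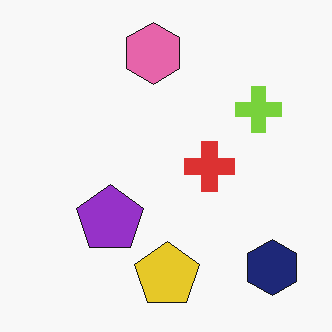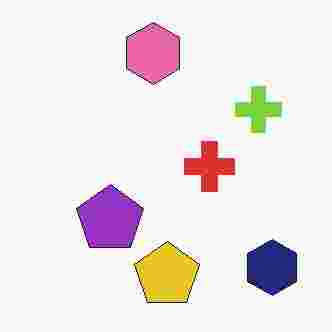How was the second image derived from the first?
The transformation is: heavily JPEG-compressed with obvious blocking artifacts.

Blocky 8×8 compression artifacts appear around shape edges and the flat background shows ringing — characteristic JPEG degradation.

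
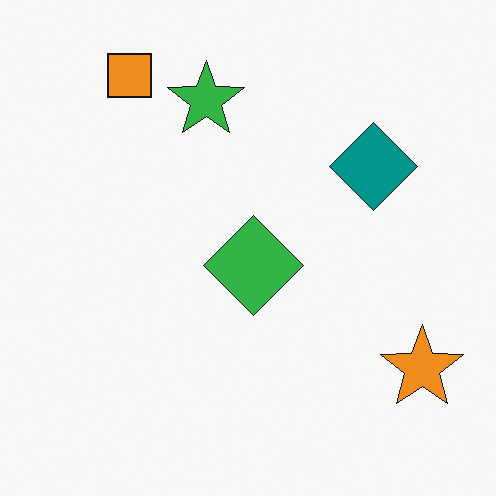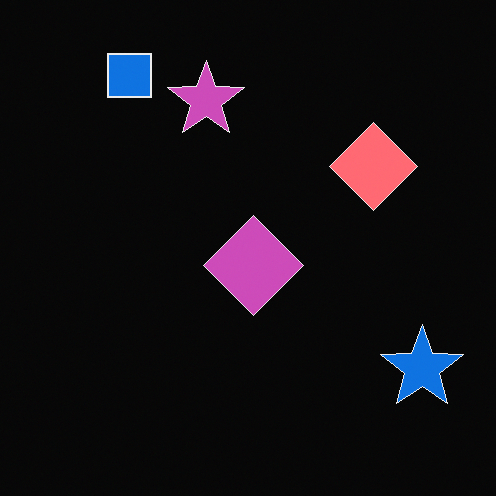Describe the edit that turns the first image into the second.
The image was color-inverted (negative).

The light background has become dark and every shape's color is its complement — a photographic negative.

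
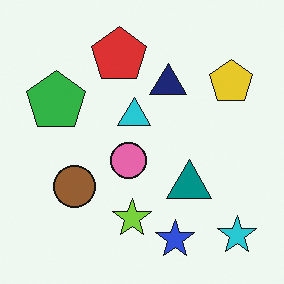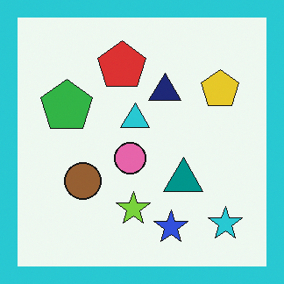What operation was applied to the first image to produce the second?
The transformation is: framed with a cyan border.

A solid cyan frame runs around the edge of the second image, with the content slightly shrunk inside it.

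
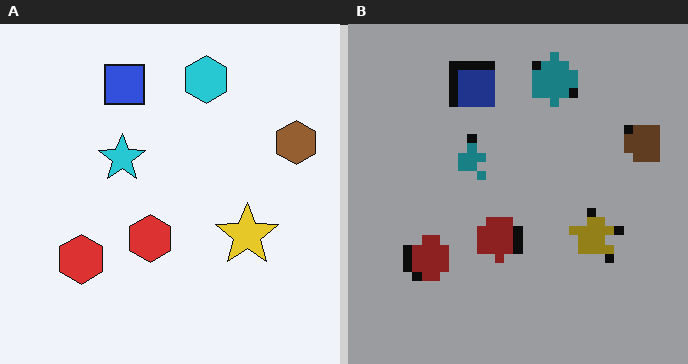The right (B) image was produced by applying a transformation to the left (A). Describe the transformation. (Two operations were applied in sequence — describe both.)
The right (B) image is the left (A) substantially darkened, then coarsely pixelated.

Every pixel — background and shapes alike — is uniformly darkened. Shapes are reduced to large square blocks; fine edges and outlines are lost — a downscale-then-upscale (mosaic) effect.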